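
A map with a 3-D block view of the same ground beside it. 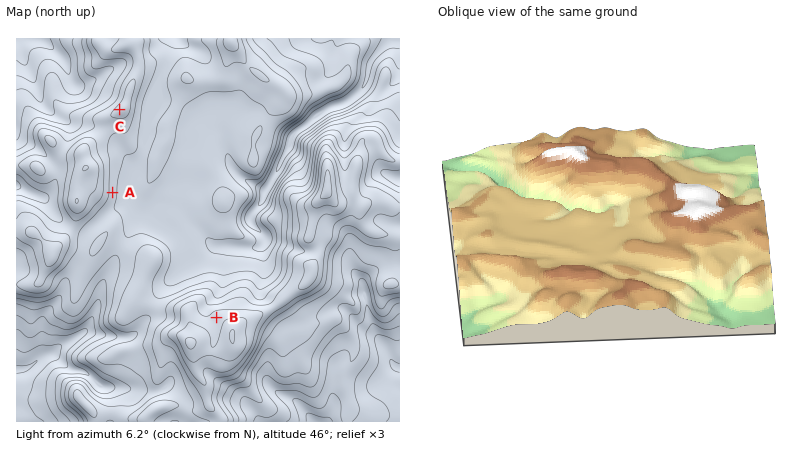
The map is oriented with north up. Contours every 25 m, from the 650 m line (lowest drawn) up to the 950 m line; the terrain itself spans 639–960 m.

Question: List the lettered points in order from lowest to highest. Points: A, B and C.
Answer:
A C B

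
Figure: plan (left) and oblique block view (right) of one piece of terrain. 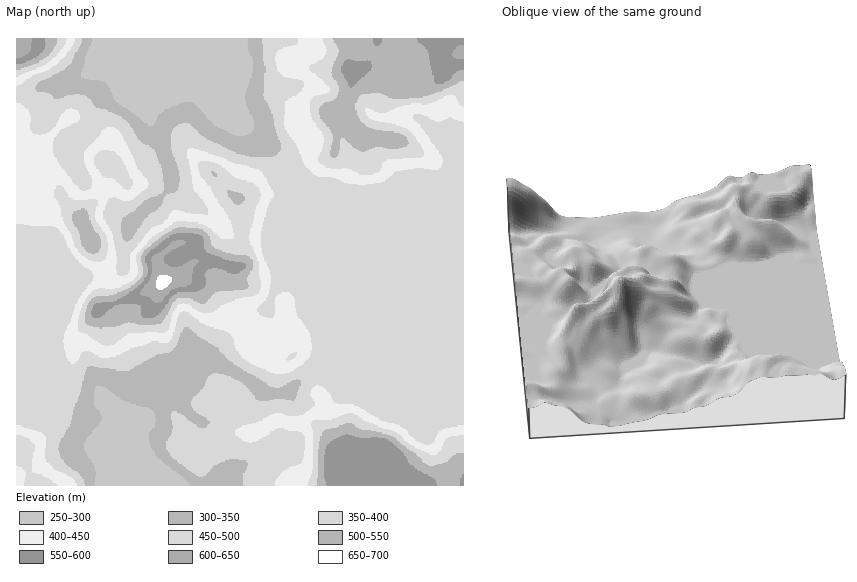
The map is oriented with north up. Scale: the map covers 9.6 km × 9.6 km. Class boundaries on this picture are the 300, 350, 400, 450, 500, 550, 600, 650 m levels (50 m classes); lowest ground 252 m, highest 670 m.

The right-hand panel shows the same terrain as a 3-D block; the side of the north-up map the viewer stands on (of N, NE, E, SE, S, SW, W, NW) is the S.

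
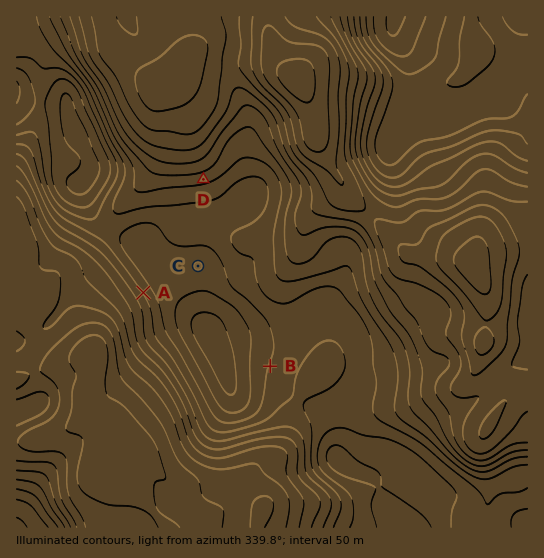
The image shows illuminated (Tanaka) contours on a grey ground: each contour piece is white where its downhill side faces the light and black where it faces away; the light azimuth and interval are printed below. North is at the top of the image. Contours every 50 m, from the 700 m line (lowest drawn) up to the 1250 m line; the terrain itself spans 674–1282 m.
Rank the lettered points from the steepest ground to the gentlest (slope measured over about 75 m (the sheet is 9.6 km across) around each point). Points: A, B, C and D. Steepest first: A D B C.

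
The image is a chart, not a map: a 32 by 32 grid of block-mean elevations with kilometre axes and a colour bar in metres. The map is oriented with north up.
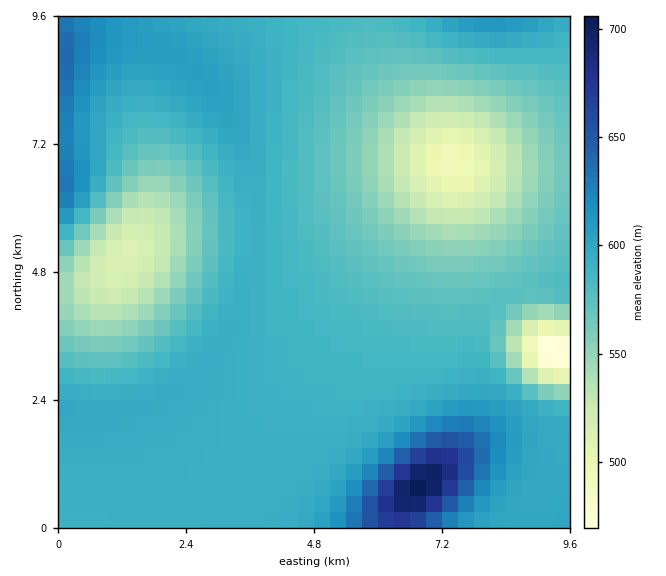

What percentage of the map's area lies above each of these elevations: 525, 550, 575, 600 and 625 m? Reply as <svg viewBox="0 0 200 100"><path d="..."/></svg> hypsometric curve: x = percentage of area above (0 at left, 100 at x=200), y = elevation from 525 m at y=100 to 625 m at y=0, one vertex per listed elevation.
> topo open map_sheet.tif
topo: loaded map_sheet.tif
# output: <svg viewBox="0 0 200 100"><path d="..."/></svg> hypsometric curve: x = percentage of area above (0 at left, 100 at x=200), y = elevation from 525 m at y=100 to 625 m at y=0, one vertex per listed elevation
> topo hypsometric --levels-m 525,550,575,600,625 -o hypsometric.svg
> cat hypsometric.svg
<svg viewBox="0 0 200 100"><path d="M188 100l-18-25-35-25-104-25-20-25"/></svg>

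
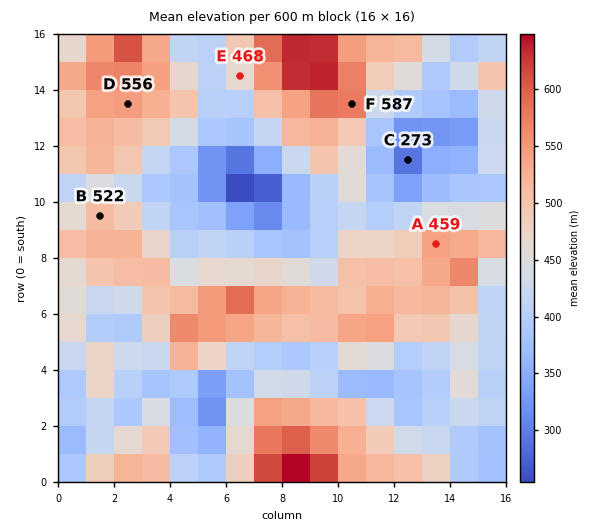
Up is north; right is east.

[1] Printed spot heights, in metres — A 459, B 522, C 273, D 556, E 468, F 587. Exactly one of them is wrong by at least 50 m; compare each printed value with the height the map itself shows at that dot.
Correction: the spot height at A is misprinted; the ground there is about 547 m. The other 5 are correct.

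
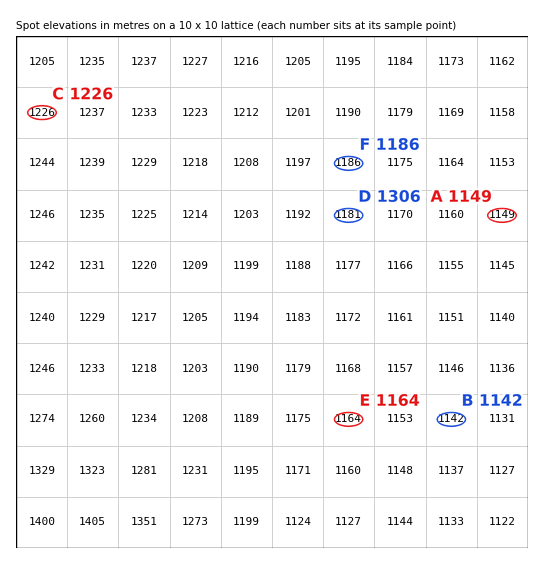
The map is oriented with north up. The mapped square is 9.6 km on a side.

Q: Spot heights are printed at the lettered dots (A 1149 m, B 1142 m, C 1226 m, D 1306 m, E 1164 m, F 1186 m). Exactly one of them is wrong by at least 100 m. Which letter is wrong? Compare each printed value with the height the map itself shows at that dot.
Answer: D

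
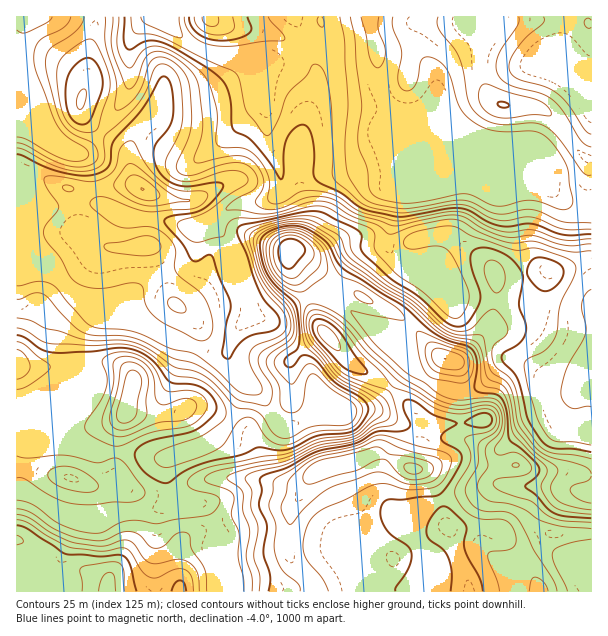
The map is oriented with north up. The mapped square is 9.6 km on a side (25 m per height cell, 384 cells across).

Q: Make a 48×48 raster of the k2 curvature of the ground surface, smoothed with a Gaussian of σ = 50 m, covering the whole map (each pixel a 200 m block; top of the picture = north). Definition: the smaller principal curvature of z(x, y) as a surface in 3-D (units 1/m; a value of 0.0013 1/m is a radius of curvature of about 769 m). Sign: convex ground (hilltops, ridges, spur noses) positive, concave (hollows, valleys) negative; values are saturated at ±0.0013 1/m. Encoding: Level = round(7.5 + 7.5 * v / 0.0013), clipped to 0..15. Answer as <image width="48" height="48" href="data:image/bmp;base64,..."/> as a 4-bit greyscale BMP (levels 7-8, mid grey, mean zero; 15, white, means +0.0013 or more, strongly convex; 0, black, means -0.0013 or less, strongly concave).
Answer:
<image width="48" height="48" href="data:image/bmp;base64,Qk32BAAAAAAAAHYAAAAoAAAAMAAAADAAAAABAAQAAAAAAIAEAAATCwAAEwsAABAAAAAAAAAAAAAAABEREQAiIiIAMzMzAERERABVVVUAZmZmAHd3dwCIiIgAmZmZAKqqqgC7u7sAzMzMAN3d3QDu7u4A////AHd3dnh1ZWmFR0Z2VniHZ3ZndniGZniVZnd3d2mWVXmVRkZmd3d3d2dnd3iGZ3d1V2Z2eGiYRWZkVUiIh3Z3dnl2dndlZndVV3eGV2V3VWVVdVeIh2d3d3h2ZnZVZmZGZYd2VDRnZXh3dVZ3h2d3eHZmaHdXmGV4eKhCI0NFZniHZmVVZ1d3d3Z2eZdnqFZ3eGQkZmZEVVVWZmd3h2Z3d3d3WIZWh3dVVTI1VmZmZmVDRFeIh3Znd2VERGZVZ4dDIVVniIeId1VmVERXd3ZmVlQzMzREMiI0RWeIiHaYZlaIh3d3d3dmZlWaiGZURFZVeGd4h1eHZUNGdmZ2VpmHllWqh3hkaqdWeHZVVFVDRFVCIiEiJIl3d3VlV3hiOIVGd2d2ZlRERVMkVmZUITVVOKZEMyIRA2MzRHd3Z2aIZndkNHlzMREAFWI1dmVqQUNFVXd3ZlWrdWmnY1piRDMgAQFXd2WvojRneHd3dkSIZFmphUczmEdxABaZZUN5YzVnd0V3d0J3czeqlkMkeEUANEV3IAADZTV3d4VXd2FppiV4dCI1ViA4d3ZAADMCdDV3d6dmd1NqxzV2QzR4lwCaiIQCOJpRQ0Z3d6Znd2aKpTVTNVZ4pQR3dzFxm61yJGd3d6ZWdmZ2QRM1ZVZVUBiHYxdzaHYhV3eHd2RVVDIQA1VohUZTEJynMXd1VCAmh3eHd1RndDRFdWd4hlVTBKtyBFV3YQNoh2eHd1iHVXd3V4iId2VREUQANniHIERmZmd2Z1mGVmZ3Z4iHeGMBQQE1mHdhBGVWZmd2VldlZ3d2Znd3h0AGh1RGmFIBV2V4hlZ4VlRWeIh3dmZndkBLqXZFdCE2d1aJllipZndneId3d3ZXhSCLqIdEMzRmZmeJlViYV3ZneIh3iIdHlAGMyplTNEV3ZmZ4dXl2WXaIiHd3mpY0YyNr7JU1aESId3ZnVYh2aHaIiIdUQxACNmI2ljJXeGNoiKllRnZVQ3Znd2UyACNRAUIAEkeGVmVGeJhkVmZURHdVVUM1iGaaUgAAAmiGMREAASMyNFVVZnZZl2VoqVVnZ3hhMyMzNEVmQhI2dVVmd3ZnhVV5hTI1eJuBVlRFZ2d3d3d3d3d1Z3dlMiJWUzMjaJlRZ3d2d2d3d3d3d3d0aKcwACWHVWdTNWYziIiHZ2d3d3d3d3c1eFEiJDSHZnh2VFZFiIh3Znd3d3d1RFRHdSVRaEJnd4h3dWdViIh3Znd3d3U0RFVndHclqnIneIh2d2dVeId3Znd3d1RomHZ4ZHYnmYUDeIh2eHVld3eIZnZmdleJmHiGRnRHiIgwV4h2eHR2d3eIZmaHZWeId3dkV2RniJlAR5l2d3V2d3eIZleIZWd2VERFd1Z3iIhAWal2ZlZ3d3h3ZVeHZmd2VVZ3eEeHiIcwaahCEld2Z3d3ZVd3Znd3Zmd3d0eHeHZBV2EAEjNGd3d4ZFd3d3d3d2Z3d1Z3d2ZRNBAYmHd3dmeIY1iHd4iIh2Z3eGVVVniEMkCMqHd2Zoh3Y3mHd4iImHd3eQ=="/>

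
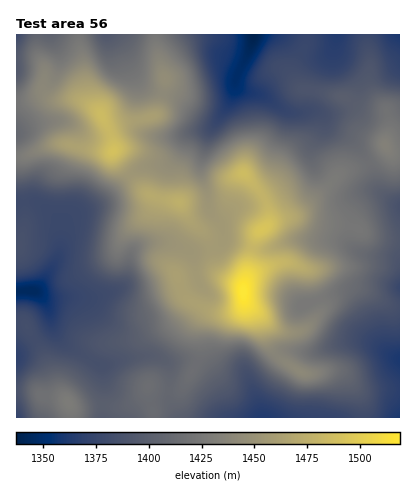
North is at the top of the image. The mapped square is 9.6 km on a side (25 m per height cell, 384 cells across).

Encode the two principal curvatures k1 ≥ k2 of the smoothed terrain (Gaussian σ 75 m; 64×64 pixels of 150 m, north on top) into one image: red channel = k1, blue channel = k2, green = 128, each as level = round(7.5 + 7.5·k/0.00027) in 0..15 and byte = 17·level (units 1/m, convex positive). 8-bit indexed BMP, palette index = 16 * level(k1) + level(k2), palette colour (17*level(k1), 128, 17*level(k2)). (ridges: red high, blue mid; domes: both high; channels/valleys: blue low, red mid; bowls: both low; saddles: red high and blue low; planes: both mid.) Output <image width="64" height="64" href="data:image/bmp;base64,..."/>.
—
<image width="64" height="64" href="data:image/bmp;base64,Qk02FAAAAAAAADYEAAAoAAAAQAAAAEAAAAABAAgAAAAAAAAQAAATCwAAEwsAAAABAAAAAAAAAIAAABGAAAAigAAAM4AAAESAAABVgAAAZoAAAHeAAACIgAAAmYAAAKqAAAC7gAAAzIAAAN2AAADugAAA/4AAAACAEQARgBEAIoARADOAEQBEgBEAVYARAGaAEQB3gBEAiIARAJmAEQCqgBEAu4ARAMyAEQDdgBEA7oARAP+AEQAAgCIAEYAiACKAIgAzgCIARIAiAFWAIgBmgCIAd4AiAIiAIgCZgCIAqoAiALuAIgDMgCIA3YAiAO6AIgD/gCIAAIAzABGAMwAigDMAM4AzAESAMwBVgDMAZoAzAHeAMwCIgDMAmYAzAKqAMwC7gDMAzIAzAN2AMwDugDMA/4AzAACARAARgEQAIoBEADOARABEgEQAVYBEAGaARAB3gEQAiIBEAJmARACqgEQAu4BEAMyARADdgEQA7oBEAP+ARAAAgFUAEYBVACKAVQAzgFUARIBVAFWAVQBmgFUAd4BVAIiAVQCZgFUAqoBVALuAVQDMgFUA3YBVAO6AVQD/gFUAAIBmABGAZgAigGYAM4BmAESAZgBVgGYAZoBmAHeAZgCIgGYAmYBmAKqAZgC7gGYAzIBmAN2AZgDugGYA/4BmAACAdwARgHcAIoB3ADOAdwBEgHcAVYB3AGaAdwB3gHcAiIB3AJmAdwCqgHcAu4B3AMyAdwDdgHcA7oB3AP+AdwAAgIgAEYCIACKAiAAzgIgARICIAFWAiABmgIgAd4CIAIiAiACZgIgAqoCIALuAiADMgIgA3YCIAO6AiAD/gIgAAICZABGAmQAigJkAM4CZAESAmQBVgJkAZoCZAHeAmQCIgJkAmYCZAKqAmQC7gJkAzICZAN2AmQDugJkA/4CZAACAqgARgKoAIoCqADOAqgBEgKoAVYCqAGaAqgB3gKoAiICqAJmAqgCqgKoAu4CqAMyAqgDdgKoA7oCqAP+AqgAAgLsAEYC7ACKAuwAzgLsARIC7AFWAuwBmgLsAd4C7AIiAuwCZgLsAqoC7ALuAuwDMgLsA3YC7AO6AuwD/gLsAAIDMABGAzAAigMwAM4DMAESAzABVgMwAZoDMAHeAzACIgMwAmYDMAKqAzAC7gMwAzIDMAN2AzADugMwA/4DMAACA3QARgN0AIoDdADOA3QBEgN0AVYDdAGaA3QB3gN0AiIDdAJmA3QCqgN0Au4DdAMyA3QDdgN0A7oDdAP+A3QAAgO4AEYDuACKA7gAzgO4ARIDuAFWA7gBmgO4Ad4DuAIiA7gCZgO4AqoDuALuA7gDMgO4A3YDuAO6A7gD/gO4AAID/ABGA/wAigP8AM4D/AESA/wBVgP8AZoD/AHeA/wCIgP8AmYD/AKqA/wC7gP8AzID/AN2A/wDugP8A/4D/AICFx9eXhZepucraubSjlJeomJeWlqi6urimhoenl3ZmZXV1hYWFdnZmdnZ2doaGhoaGhnZ1dXV1hpanqJiWhohwdcfYp5WWqcra2ri0o6Wnp6eXl4enuKmXlpaXqJeHdnZ2doaXh4Z2dnZ2doaGhYWFdXV1dXV1hpaWp6eXhoaIgIXI6bilprna6sqno6SlppeXl5eHl6aXhoWWqKiYh4aGhoeYmJeGhXV1dnaFhZSTg3N0dIWGh4aXp7enh4WGiKCl2uvItbbJ6tqplZSFhoaGhpeXmJiXh3aFl6iol4eHh4eHmKiXhoSEhYWFhZSjooJycoSFl5eXp7i4qIaFhoiwxuvryLW32dm5loSEhYV1hoaHmKipqZiGhZe4t5d3h4eHh6iol4WDhIWFhYSTs7SklJOTpKaXp7jIuKiWlZaYsMbr26emqMi4lpSFhoaFhYaHl5ipqamYlpSWt8ioh4eHh5eomIaEgoOVlYSDlLfaysjHxbSllqfIx6eXlpaXmJGmybiWh6e3ppWFhoaGhYWWl6ioqbq6qZaUlafIuJiHh4eXp4d1coKDlJSEhafq/Pv5+ejGtaa3yLeXhoWGh4dyhbalhoenp5aWh4eGdWV1hpeXqKmpuaiWhIWXyMiol4eHp5d2dHFxgpSVl7f3+fr5+Pn599bGyLmoh3Z1dneHY3SUpZaWl5eXl4aGhXRldXSEhYWWlpeWhXRldqe3t5eHl6eWZVJgcYOWuOn4+Pj319fo+fjn18m5qJaGhnZ2d1Rkhaamp5eHhoaFhIR1dXV0dIODg4ODg4NzZISVpaaXh5emlWRSUGF1t/j39/fGlXR0hZe3t7i5qKeWhYV2dXVldZWmt6eHdoWEhISGh4eHh3Z1hYSDc3NzdHSElJWWloaWpZRjQUBSpfb15bWjkYBwcHByhIWGlpaVhYV1dXWFdoWltraXdnWEhYaHl5iYmJeHh4eHhnV1dXaGhpWVlYaFlKOjckAwY+T005KAgICQkJCAcHFyg4OEhIR0dHWFhoeXpramh3WFhoeHmJioqKinl5eXl5aGhoaHiJeXlpV0c4KionFAMqT09KJyc4SVlaWkgnFyc3R0hYWFdXV2h5eYqLe2poWEhZeYmJiYl5iXl5eXl5eWlpaXmIiXp6aVc2Jyo7OSYnTl9raVpcXW6NnauZaDg3R1dnZ2dnZ2hoeYmai4t5aDg4aYmJiHh4eHh4eGhoaHh5anqJiXl6e2ppWElabGxabW99i46Pb09Pb4+vq4hXN0dWZ2dnZ3d4eIqKm5yLeVgoOXmJeHh3d3d4aGhYaHh4eGlpeWhoaXuLfG1dbX5/j6+ejI6fj14bG0xvj4+Kd1Y2RldnZ3d3Z3iKi6ysm4hHBzl6iXh4d3d3Z2hoaHmIiGdXWVlZWGh5i41+b19ff67OrI2fr51YFQU2Wm9/fnlnVkdHV2d3d2d5eo29vbuJJwdJenl4eHd3d2hoeXmJiXhXRzhKWXl6e3t8bF1OTm+uvK2fn6+ZVgQUJTdabn9+emlYWFdnZ2d5enmNvcyrWggXWXp5eHh3d3doaXl5eXlpSDhJeoucnIx8e2pKKixfj66uj4+KeCYFJTZHOEptjo17aWhnZ2hpent6i2tqSRkIKGlpaWhoeHd3aFhoaWlqWklJapydnJyLinlnNQUJT3+fnn1rWDYWFTVGNzgpOVt8e3ppaHl6e3x7e3oJBwUGCElaWVhoaGh3Z2dXR0ZYWUpZaXucnIuKeXhmRRQEGV+Pn517WTYlFSU1NjgpGRkoSWpqanp7i3t6eWhZCAYEBSdqeol4eHh4aGdXRzYlNUdJWGmLjIt6eWhnVycHGT1/r6+di2lHNSUlJjc5SjopGBc3WHmKioqJeGdFOkgnJxgJSpuqmYh4eGhYSDg2JRMmOElaa3x7inl3ZzgpPE9fj7+vnoxrWUc2JSZIant6aUg3JzdYaWloaFhHRjyri3tKGhpqmpmIeGhZSUpZWEYVFklaa2x8i4qIeFg5TF5eTH2vn52NfVtKODg5W42urayKeVhIWGloZ2hoeHhdvZybejkIOXqJeGlZWlpre4p4GAhKjIx9fIuZmXhYSlxsSjlcj56tnn9vXk1NX2+Pn6+fn45sXGt6iol5eop6XKurmoloKChZeXhpWltbfJyrihoLXK6tnIuKmYhoWFlqaEcXOo+eq5x+b29vb3+Pf4+Pj4+OfWxse4t6enmJaVyamYqKiVgnSGh4aVpba4ytq5kqDE2tvJqJiHhoZ1doaVdGFxlefnpoaWtuf4+fnotpaWpremloaGhZWGhoZ2dcmpmJiol4SEhoeGhJSmuMnpyHOAorfIuJeGhoV1dnaGlnVycYPE48GAcHKEp7m4lmRjc4SUlIRzcoKTlIV2dnbIqIeHmJeFhYaHhoSElqjI6Nd1YHCStKWVhYWGdXZ2lpaGdGJSkuHgsICAgJCRkoJyYnODhISEc4OVpqeWhoaGyKiHh4eXhoaGhoaEg4WXuOjntWRhgZKTlIWGhoV2hpeXhnVjU3TU9eWkkoCAgIBxcmR1dYWFhYWWqLm5p6aWlrioiIeHh4eHh4eGdIOEl7jY59amhpSUlYWGdoaGh6e3p4aFc3OVyfv6+rmWdGJycnN1dneHh4aWp7nKuaeWlZa4qIiHh4eHh4eHhnRzhIaouNfn2Linl5eGdnZ2l7fHuJeGhYSTpcns+/r62baVh5aUlIWGh4eWlqi5uamXhoWFqKiYh4aHh4eHh3Z1c4OGmKjI2NjJqZiIh3ZmhrfHt5eFhXZ1k6S2ucn5+unV1dnKt5SEhoeHl5eXqLiYh4aFhaeomIeGd3d3d3d2dXRzhIeXp7fIyKiYh4aGdqbWxZV1dIV2hoSTlIWlx9jIxdbq69ilhIWGh4eHl6inl4d2dnW3p4eHdnd3d3d3dmVkY2NkdZWltraml4eGlpjI16Z0c3SGh4aFdHNzk9XWl5anucnHtoWFhoeHh5iomJeHdnZltqaGdnaFhYV1dWVlVFNSYnOElLW1tpiXprfJ28qohIKDlpeHdmVkY6Tl1od2l6eHpbaWhnZ2hoeXmJiXhoV0ZMSVdXSEg4ODc3RkY2NjYmJjdJa3ycnJ19bn6evbuaWRg5amlnVlZYXF5seHd5eWZYWmt5Z2dnaGhpaXhoSDg4TDlGRjg5OTk4NjU1NkdHRzc4SmyOrq6dfWxsjK2cm1kJGltZV1ZXa29ueohoeXl3WFlra2loaGhYWFhXSDg5SVxJRkZIWmp5eGZVRUZXaGhJOz1Obo2bmXhnaGl7eoo6Chtsenhna29vfHl4aHmJiWlJWlxraXh4aFhXR0dIWmuMeWdISWucm5p5Z1dHWGlqa00tLUxqeWdWVkdJW1loGgs9jp6ci46PfmppWWmKmoloNzhLXHuKiXh4d2dYWGqLnIp4WDlaipt7amlXR0habX5dLBopSUhHRldYamtoVwoMXq+fn5+/v4toSFl5ipqZdzYnSWuLi4qKeXlpWVl6jIybiGc3OEhYSUlIV1ZHa4+PbDkYFyg4SFdYaWqLiFcJC2ycjo+v392paDhIeouZiGcnJ1h6ipqLi4p6aklZe4ydrZt4VkY2Jyg4WGlaW22vz6t4NxcnOFhpaWpqi4l4CQlZiHh8n6+siFc4SIqLiXdHKDhpiZmZiop6akk5WXuMn5+PfmtYV1hpe41+b19vr+/dq3paSkpqe3t6aXqKiCgIOHh4e36PjXhnOEmKinhnNyhJaomZmYmJeVk5OWuMi51+f29vX25/j4+Pb19ebZ7Pz7+ffl1ca3uLemlpi5lJCRl6iYqNjo16aFhJeop5V0ZISVl5iol5aFg5OludnIqHaGtub2+Pn6+fjmtaWGl9jq29nXxqaWlpaWdXWXuZaAgJWoqanJ2de3hoWGl6allYaFhIWHlpaVhYSUt9vruZdzY2R1p9n6+tnHpYRzdKTV5seXhXNycoGRkXFig6R0UGByhqi4uLjHx6eHhYamtrenh3VkZYWVlYaFpbfL2qiHdHNzg5OlppeWlIKBcpTF9dalg3FwcICQkJCAYICQcUBQYHOmt6ent8fIqIaFhqenp5d2ZWV1lpeYlpWWuNi3mIZ2dYSSkYGBcXBwcYO29/e3hpOTpKWlpqalhXOCgoJicHCBlaamlpanuKiWdHWGlpamhnV1dpiZmIZ1daa2t6iHhnaFhIJxYGBgYXSn6PjXl5a01fb3+erb2beml4aFg4BwgJOVlZWVpqenhXRkdHSElYZ1ZXaXl4d2ZXWVtbaniId2hoWFc2JSY3Wm6Pn5yJeVtMTm9/n7/OnGtqeXl5WCgICChZaWlpaWlIJxcXJyc4SEdGR0lZWGdnWGp8e2p5iXh4eYp6aVlqbW9/jq28q4pZOTlafJ2unXtKSmqKinlJGAgXSWl5eWlIKBgYKDhHR0dHR1hZWVhnaFl7rKuai3t6eot8fm5ufo9+fYucvcyrWDc2V2lrXEtKOlqMrKt6WjkYFzhpaVlIKBgoSWl5eGdnaGl6i3ppaFlafZ29rJxcbIqbe1xdfp2ci3p7jZ28mkgmNVZIOjs6SVl7nayrillINxY3STkoJyc4WXmampp6a2x9jZybiWhZW218i5ybPV2MmnlJOWqbmol6fX57imkoJ0ZHSEpLSmh5jI2cmolYR0YlJjk5ODdHaHmKmpubjH1tbX2Mi4loaVtcWVhpdxpOf4uISChJi4qJfH5saGgoGDdHR0lbbIqZioyNi5l4SEdFJhc6W3l4eGlqeoqKi4t7a2ppentqaHlrWkg3SUQGO29+iWgoKXqKi459aFYnGChHV1hJa52rqpudnYqIWCg4RkcIG22Mmol5amp6eXl5eGdnVldZamp6e2pXRkhDBDpPb4uJOChZi42Oe2ZGBydHZ2dHSHydm5ubrayZh0gYOVdnGAlMjouZiXl5eXl4aGdnVlZWV2lqe3t5Z1ZYVgY6b3+cmUgnWWt+fnlmJxhIeHhoSFl9jYqKi5ybmWgoGEppeEgICW2Nm5qJiYl4aGhnZmZmVlZoanyMiohnWHgJXI+Pm5lHNlhrbm5oVxgoaIh4WEhqjYx6ent8e3hHJyhJeoh4CAgqjZyamYmJeWhoZ2dnZ2ZWV2p8jIqIaFh7C26fnYl4NzdpbG9td1cYOHh4aFhYe42Miol6e2pYNiYnWHqKiUgICGyMmpmJeXl5eHdnZ2dnV1dqfHyJiGhYigt+nop3RzhIaX1/e3dHF0hod2hYWXyNi4qJiXpqWDc2Rmh6eoloBwc7fIp5eWl6eomIeGhYWFhoenx8eXhoWIgJfo55Z0dIaHqOj3p3NxdHaHd4WFmNjXt5eHl6empZSVlpipuZeBcGGlxqaGhpeoqJmYloWFhYaYqLi4mIaGiGCG5taGdIWWmLno55ZjYXR3h4eFhZjY17aVhYaHp7bFxsfIurqokmBRg7SlhoeHmKmpqJeVhYWXmKi4uJiGdoc="/>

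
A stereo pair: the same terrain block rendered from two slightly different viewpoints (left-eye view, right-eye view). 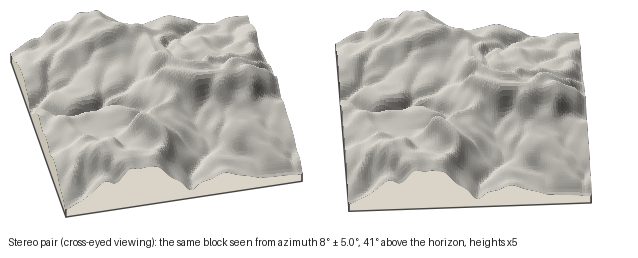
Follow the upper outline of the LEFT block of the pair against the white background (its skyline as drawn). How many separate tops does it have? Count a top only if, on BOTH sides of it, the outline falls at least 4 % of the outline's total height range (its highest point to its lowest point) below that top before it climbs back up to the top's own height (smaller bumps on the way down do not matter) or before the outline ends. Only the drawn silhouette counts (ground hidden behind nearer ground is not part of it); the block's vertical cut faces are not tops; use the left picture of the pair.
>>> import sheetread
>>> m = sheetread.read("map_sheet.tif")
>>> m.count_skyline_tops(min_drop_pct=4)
3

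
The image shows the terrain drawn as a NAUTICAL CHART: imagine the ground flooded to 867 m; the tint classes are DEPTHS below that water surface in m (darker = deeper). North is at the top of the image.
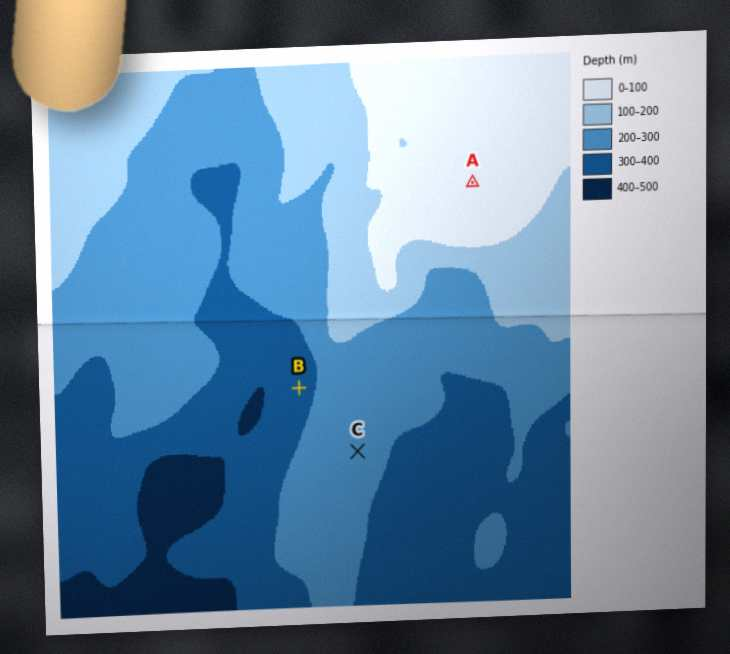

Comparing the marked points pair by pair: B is lower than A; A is higher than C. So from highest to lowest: A C B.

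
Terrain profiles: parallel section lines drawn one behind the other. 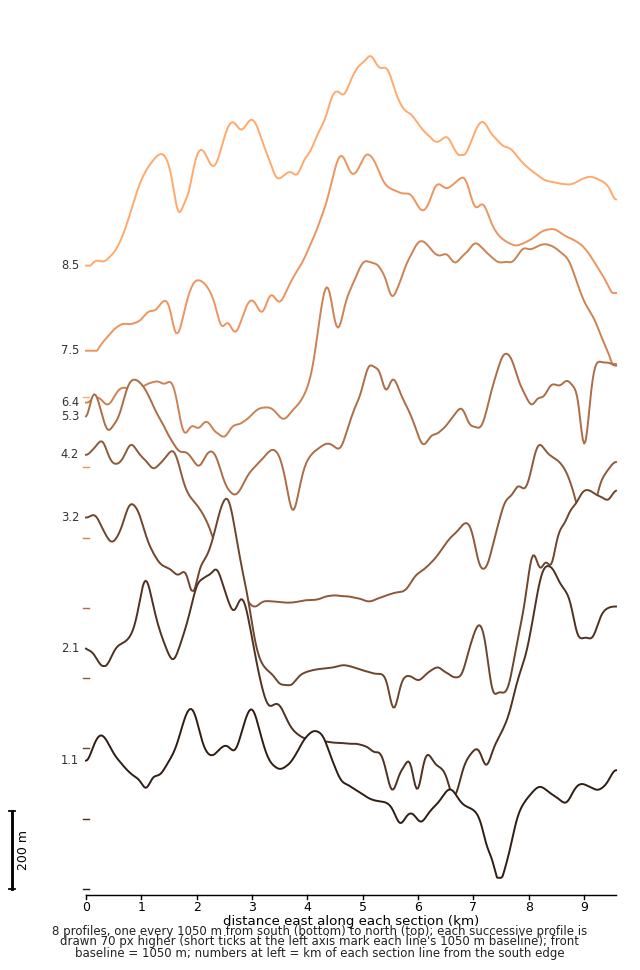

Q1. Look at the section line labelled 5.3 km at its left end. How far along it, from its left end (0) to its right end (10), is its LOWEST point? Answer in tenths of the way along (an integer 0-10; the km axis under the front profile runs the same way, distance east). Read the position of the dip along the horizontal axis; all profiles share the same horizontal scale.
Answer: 4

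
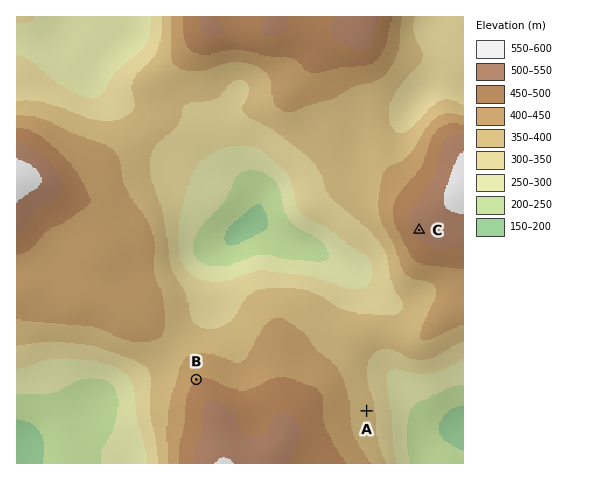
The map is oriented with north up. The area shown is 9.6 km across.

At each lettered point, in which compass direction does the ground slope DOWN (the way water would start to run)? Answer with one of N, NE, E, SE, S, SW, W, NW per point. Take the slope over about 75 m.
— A E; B NW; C SW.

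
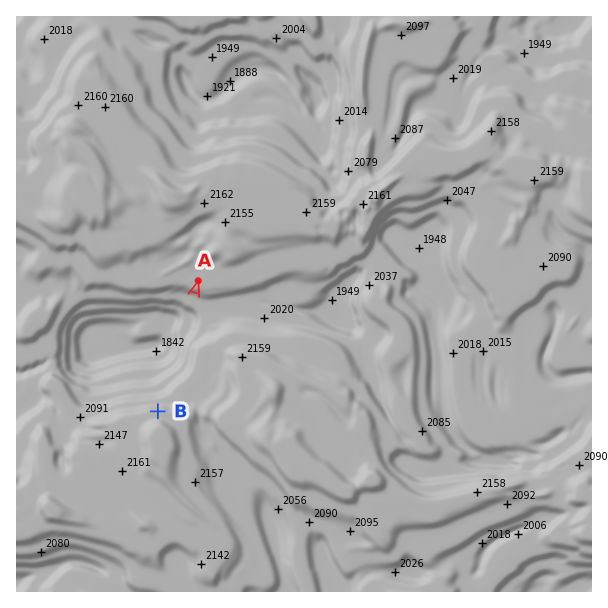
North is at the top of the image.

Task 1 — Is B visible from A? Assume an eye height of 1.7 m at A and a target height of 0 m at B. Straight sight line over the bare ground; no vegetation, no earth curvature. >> yes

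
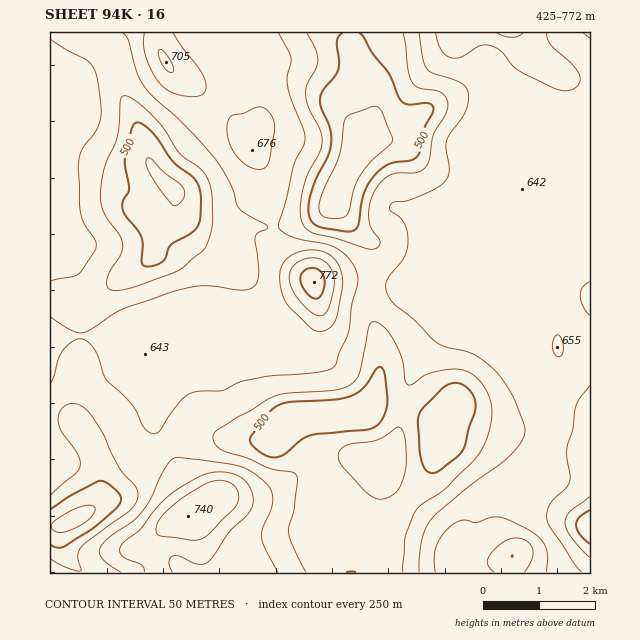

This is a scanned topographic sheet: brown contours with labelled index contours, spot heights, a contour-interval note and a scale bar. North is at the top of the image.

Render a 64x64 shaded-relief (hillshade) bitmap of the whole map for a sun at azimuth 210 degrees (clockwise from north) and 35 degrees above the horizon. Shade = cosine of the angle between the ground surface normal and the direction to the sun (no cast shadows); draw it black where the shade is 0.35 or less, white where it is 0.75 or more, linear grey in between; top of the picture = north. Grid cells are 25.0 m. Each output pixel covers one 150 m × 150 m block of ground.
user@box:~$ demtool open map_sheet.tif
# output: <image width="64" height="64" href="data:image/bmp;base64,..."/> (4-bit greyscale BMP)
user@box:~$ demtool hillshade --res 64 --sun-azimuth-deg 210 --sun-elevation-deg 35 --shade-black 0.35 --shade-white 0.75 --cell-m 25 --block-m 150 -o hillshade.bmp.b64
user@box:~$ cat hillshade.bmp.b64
<image width="64" height="64" href="data:image/bmp;base64,Qk12CAAAAAAAAHYAAAAoAAAAQAAAAEAAAAABAAQAAAAAAAAIAAATCwAAEwsAABAAAAAAAAAAAAAAABEREQAiIiIAMzMzAERERABVVVUAZmZmAHd3dwCIiIgAmZmZAKqqqgC7u7sAzMzMAN3d3QDu7u4A////ACNpvN3u64d5qph3d4h2VWeJq7qZmqu7qYeKvLqYdmZTJHq8zd7bmJq6mHd3iHZVaJmqqpmaq7qYd4mqqXZmZUIkeJqru7qavMuph3iHZVZ4mqqpmaqqqph2d4d2VEVTEDRVVnh3eKvd3KmIiIdlVomZmZiaqqqpiHd3dUIiMzEAREM0VVVorN3LqZmZh2ZniZmYeJqZmZiId3d2MhEjIAGHZURERWeau6qZmqmId3iZmHd4mYiZiHd4iHZTM0RDRaqYdlRFZ3iJmZmaqYiHiImHdnmpiJiHd3d3dlVWZmeJu7qphmZ3ZmeImZmYd3d3iHdnmqmZiHZmZ3d2ZmeIibu7u7uqmZh2VWeJiHZmd3d3d3m8uqmHZmZnd3d3eImaq6q7u7zMuoZURWZlQ0Vmd4h4m8zLqHdmZmd3d3eIiZmZmqurzd3Kl2VDMyERNFVniJm8zLuYdmZmZnd3iIiZmIiJqZq8zLqYdlQgAAASNGeJmszMuodmZnZmd3eIiZiIeImIibzLqpiHZTEAAAAkZ4iavLqYhmZndmZ3d4iIiId3iHZ5u7qpmYd2QhAAASRneJqqmHd2VWd2d3d3iIiIiHiHVXm7uqmZh3ZDMzIjRWd3iIdlVmVVZmeIiIiIiIiIiHVFiruqqZiHdlVmZmZndmZmVDNFVVVmeJmZiIiIiIiIVFebu6qZmId3eJmZiIh2VERDM0VmVWZ5mZmZmZiIiIdVabzLqZmYiIiaqqqYiIdlVVRFZ3ZVZ4mZmaqpmYiIh2eb3bqpmZiImaqqqpmaqZiId3d4h2eJmZmaq6mZmIiHib3cqqmZmZmaqqqqqrzdzMy6mZmZiJmZqqu7qZmYiIiavMupmZmZmZmqqqqrze/+7ty6q7qZmZqrzMupmZmZiZmqqpmZmZmZmZmZmqvN7u7u3LqruqmZq8zdy6mZmZmZiZmZmZqqqYiZmZmZqrvMzMzLmau6mZq83u7KmZmaqpmIiZmZqrqpiImZmZmZqqqqqql3mrqZq83u7bmYmaupmIiJmZmrupiIiZmZmZmZmZmZh2eauqq7zd3bqZmau6mHiJmpmqqpiIiZmZmZmZmZmZiHZ4q7u7vMy7qZmZq7l3eImZmZqYh4iZmZmZmZmZqqqYd3isy7uqqqmZmZmqqHd4iZmZmYd3iJmZmZmZmZmru6h3ebzLqpmZmZmZiZqXZ3iIiIiIh3eImZqpmZmZmqzLqHZ5zMupmZiZmYiJmpdnd3d3iIiHd3iJmqqZmZmrzdyXZorMupmYiJmYiImah2d3Znd3d3d3d4iZmYiImazv63Znm8upmZiJmYiIiamGZ3d3iHdmd3d3eIh3d3eJvf/ZZWerupmZiZmZiIiZmXZneImYdlVVZ3d3dmZmd4rO/rhVaKupmYiZmZmIiZmYdneJqqmGVERVZmdmVWZ4ms7slkRomZmYiJmZmIiZmZd3iImqmYdlVERFVmZmd4mbzcp0M1eIiIiJmZmIiJmph3iJmZmYiId2VERWZmeImaqqhkICRneIiImZmIiJmZmIiZmZmYiIiIdmZnd3eJmZmYZCEAFFZniImZmIiImZmIiZmZiIiIiId3iIh3iJqpmYdSAAATRWeImZmYiIiZmIiZmZiIiIh3ZmeIh3eJqqmYh1IAAAE1eJmZmYiIiJmIiZmYiIiIh2VFZ3dmZ4qqmZiHYwAAAUirqpmYiIiImZmZmId4iIh2QzRWZmZnmqqZiIhjAAADe8y6mYiHiJmZmZiHd4iIiHUzNWZmd4mrqpmZiGMAAjaczKmZiIiImaqpmHd4iIiIZTRXd3eImruqmZmYYyJFabu6mZiIiImaqqmIiIiIiIhlRXiId4ibu6qZmZhkNWeKqqmIiIiImZmqqZmZmZiIiGVWiHZmeazLqpmamHVWeJqpmId3iIiZmZmZmaqZmIiIdmeHZVebzdy6qqqYdlZ4mZh3dmZ3iJmZmIiZmZiIiIh2eHZVeb3u7Lu7u5h2Z3iJh2VURWeJmZmIiIiIiIiIiHd3ZVaL7//su8zKh3d3iIiHZDI0aJmZmIiIiHd3eIiId3dlaK3//tzM3Ll3eIh3iIdlMjWKqZmYiZiHd3d4iIiIh2Z5zv/cy83Ll3eIh2Z4iHZUV5uqmYmZmHd3d4iIiImHZovf7cu7zKl3eIiGVWeIiHeJq6mYmZmId3d4iIiImIdmnO/suqu6h3d4h2QzV4iZmaqpmYiZiId3eIiImZmYhlet/tuqq6mHd3d2UiNomZq7upiIiIiIiIiIiImZmZh2WM7+y6qqqIh3dmUxJHmqq7u6mHiIiIiIiImZmZmZmHVp3u3Lu7qYiId2VCI2iru7u7qpmZmIiIiJmaqpqpmYZXvu3dzLqZiIh2VENGiru7u7u8zLqYiIiZmru6qqmYdmnN3e7cqZiIiHZVVWiau6u7vN3uy5mImZq8zLqpmYdmesze7sqIiJmIZWZniZqpmqu83u3KmZmavM3cqZd3d2aKvN7sl2eJmYdmd4iJmZiJq7zdzMqZmqvN3bqHdmZmVoq83sllZ4mYdmd4iIiIiImrvMu8y6mqvNzKl1VmZmVWirzdpkV4mYdmZ4h3ZneImru7u8zMuqvMy5dkRVdmVFebvNt0RomYh2Z4h2VVZ4mquru7zcy7vNy5dkRVZlRFebu8uFRXiYh2Z3h2VFV4maqqu7vMu6vN3LhlVWZlREaLu7unRGiZh3ZniHZUVniaqqq7u8u6q97sqGZWZm"/>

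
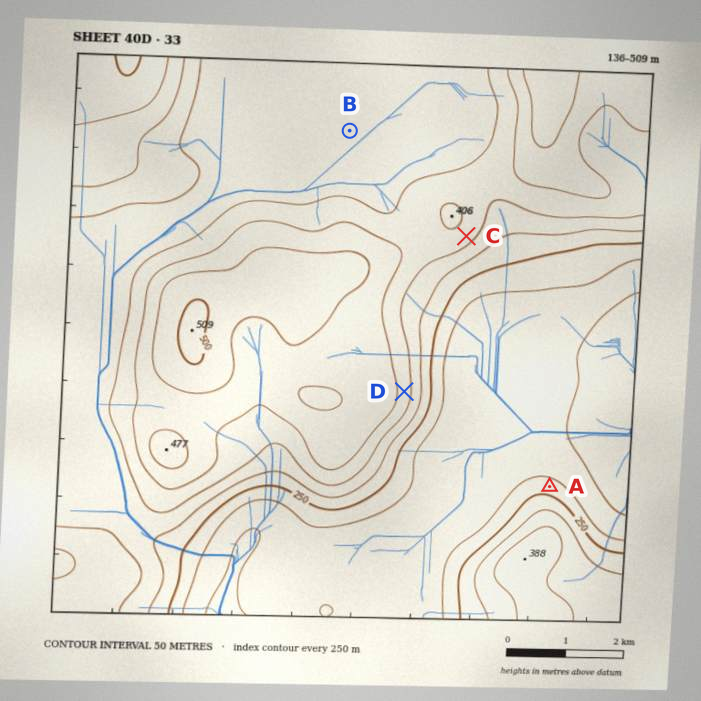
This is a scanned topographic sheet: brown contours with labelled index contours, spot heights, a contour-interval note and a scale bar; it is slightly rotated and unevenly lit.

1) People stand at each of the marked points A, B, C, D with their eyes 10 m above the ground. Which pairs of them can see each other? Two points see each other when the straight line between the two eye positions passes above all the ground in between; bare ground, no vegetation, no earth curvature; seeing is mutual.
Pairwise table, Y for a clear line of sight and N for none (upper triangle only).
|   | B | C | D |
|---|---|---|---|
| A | N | Y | Y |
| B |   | N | N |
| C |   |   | Y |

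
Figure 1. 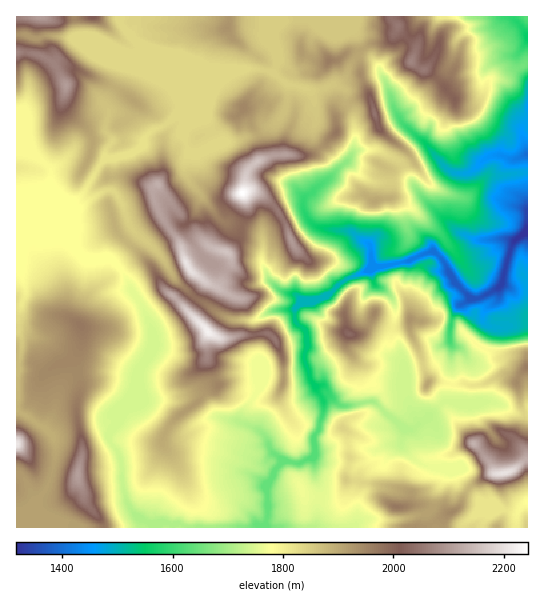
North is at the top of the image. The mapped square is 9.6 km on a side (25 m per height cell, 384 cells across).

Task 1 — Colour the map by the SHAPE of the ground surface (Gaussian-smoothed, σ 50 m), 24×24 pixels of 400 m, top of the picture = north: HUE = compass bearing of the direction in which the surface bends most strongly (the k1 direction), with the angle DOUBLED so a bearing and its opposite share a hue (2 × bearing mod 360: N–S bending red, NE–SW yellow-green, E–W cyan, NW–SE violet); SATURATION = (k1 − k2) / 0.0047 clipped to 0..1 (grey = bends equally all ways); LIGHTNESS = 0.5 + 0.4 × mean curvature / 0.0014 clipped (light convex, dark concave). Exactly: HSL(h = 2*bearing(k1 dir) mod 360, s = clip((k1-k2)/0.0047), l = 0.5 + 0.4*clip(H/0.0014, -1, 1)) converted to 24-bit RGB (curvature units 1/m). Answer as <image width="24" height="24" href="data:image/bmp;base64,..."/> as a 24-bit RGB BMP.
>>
<image width="24" height="24" href="data:image/bmp;base64,Qk32BgAAAAAAADYAAAAoAAAAGAAAABgAAAABABgAAAAAAMAGAAATCwAAEwsAAAAAAAAAAAAAfn9+gHR5dklUhd9rVWvBc0B0gnRWhmNDmKJLjK9MqqBKKVx6qHNen6Jvb2KEg4poaz9dss84Ss9ha2SX0nF1P4R/wMFlPrl+dId6WlWAvHaovOSxUTtkk1CSbn54jYh2gKSIdXiEj5eBMi2DpZODi6WHal6HqH10RHesmNnOmZXPV3+1w3KgqzBbfGcjRlwxlYBBPGp93ceZoLNoSjxrfGORnnqKh6iLdZaQdHB7knxtRk6pQsqudGnFgEeXv8aEXq2fcZtWk49RdldDRl83mhGH0tr5qXj1pe3RP0R6R51n59irUS5ra26Dqp6Si6mLfWd8dHWAfICIoVNpmSQ0F7ETgTEvrrt3W4VRXI1ki1lmb2ygwCO/qvXIM5htyIBW1F2HbT9jU7FSyKhGV0l1Yo2Xuoq2sYpiWo5gcoCPknlpez54iqKA1Lh4FDzIr8eXW4qbdm6UbH5gfWlpLZqc4emsizT5gNTKhzxJeI2OrMKAgjw6VG9lanxtQ15V04CJzmV4XWAtSotqg12bg8p5j7uWCU18wFMO01EjnEhdimxzXXpLYZ5VUGU4UEsgqXoZclCbgYV9cZJvxpasWIqdZ3J9aFN8r5Zrn59QsrvYWH2qM01z+O3TJz5xPg8ywMibbKulb5mJXjSFyPK3V1q3hmvVdkGqiNeKQ1iZkIORhot8o6F5el1jWHBxV32JZGal3pOsZsZTaF85OCxO8vu2FQUujWC9w7uDdbiiYWeERzd4sNt4TGqOXkU9TKN1yI2JQTyShHBti3h3oIx/l3aFXpSPVmRyTjVO2KRg6YF1OT3LGi9V1PzPBAIxvXiL0NqdVZRHS0Jtg+NTep83UAxcnPDVYanboc3fV0SCmIyEhqCfk5quoqW1g22gVzhfXTlS0PvdUCfDpFkAI//d2YOnQwB5Zqbl1fHG4G+8GzN47cq0wc7sJNz/kh9Jbz8vcH4vP2eKjI2mjZ5+hoFmiIRmeEFraChdzv3pdQsFehwp2ebyasfsXbQACjMAAUci+N3TJMjhcgePxeKznsyDRhV2d18FTDexvYyEVl2AdH9rmp6AkmmSp3KESSlQwfnUQQAmmvC3js3agMQngAsxlQYGvDR9IZk8CUMAjgCAv/r6lqnTzH5dLwQm3+fCCkdBzq5zb4GEeYh+jYJudGlUZjs7XJ+05eItuCPrw4M6pWJSq9yVNhFGyGOt0vnx2dX2xMjwBApbk58AIzMAlgcAJOZ9f6enjVDNQtbVe4F7fH50fmx8mXGZgJixUbSLSBw4rPa8gmHHdsi2yU9iLSlln/CeYcm2XzorcSUkVR02fmRI7MW/EmihbdZ/glUxrXw0DHggf39/f39/dHR9c2iBob6PVSphotucdtBJMpx5eSxBsnQzITBM0vzPKwgosFA1WTAts5VZOYZEZNduU7LXe0ZfgLSeip28dE3AfH54f3t8iFpUQZBrmV87UTlfx+SzfsitTiZciTvK8tnipOXstj1HFhpMdGjM1r7sydjpxbjmLzy+viNGksDhz5jQY0lZfUlSeoaWYWKHr4G9JLfBjY7Md7HR7+nZajN2XV2LQVJ35NiapFcdJg8NVmo2CykNL74vljs/vLl3tRe9nPHTOhkTl304p3e6k469gWZymFVPOWlU1qiFLnE4PG04p6RKhkhuaXlkOnxaSZZe99T33dP40Mv34J7kDjgvn7o3mUwn0friLgUglcFoQmY/bHo9ZoM9XlZ3zI2PW3uEfr59clKZknVvR4pGjGV4hXuPfVRsWYo8Tnwxkn46Wks9xmSRWjbTzVy6zv3nMQIW0jSduopZXY9RUJ2JXmCUQ0Rks3Zqp8WIWnN+d119o32Bh5iraXOFen59Xmemya3BgXOaU4mDm3CKXLOKrDaky/y4Kws0bUSXs1x61+XDqK3XU3p9TntfLneVYYlt8PHaQTZlcqWpiqaihGp7f3Z+f39/XoBvfptfp4GUjGCJfFhPWYVHa0d25frRIggrk29XYLp6vti2WEyfzG+6Rqa2fCR4g8yYf9iOYE/Qg1Fle2tlf3p5f39/fnl4fXptanJUlZ1UeVqGeXCpxo/FRJyV2ocvRRlxv+jfhdG8vr1gQGZ1WrBjz3q3covpid9wdSs3clJYhXxhb4mMiHBzimt0hnB0jW95hLyqaW2UXVp8frugXrB1vFu2xDfJXMqqk9hnw1TSKsyjkmy9dGOeT51hviGDst5DJFu82KpPRcytfm2HfIGIfHmId32SpoGehphidnN8bYWBkotmfHBtcnpvUkNtys+bQahrFqoi+JMikToicmVQjj9Y"/>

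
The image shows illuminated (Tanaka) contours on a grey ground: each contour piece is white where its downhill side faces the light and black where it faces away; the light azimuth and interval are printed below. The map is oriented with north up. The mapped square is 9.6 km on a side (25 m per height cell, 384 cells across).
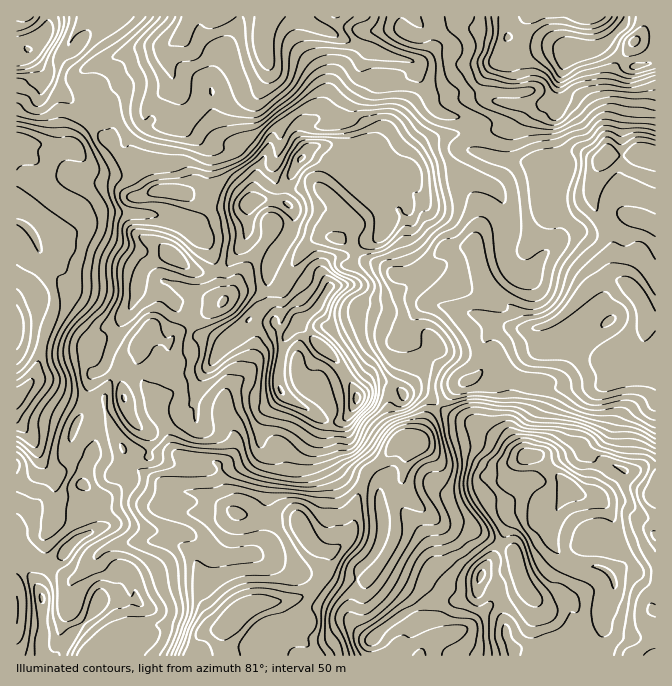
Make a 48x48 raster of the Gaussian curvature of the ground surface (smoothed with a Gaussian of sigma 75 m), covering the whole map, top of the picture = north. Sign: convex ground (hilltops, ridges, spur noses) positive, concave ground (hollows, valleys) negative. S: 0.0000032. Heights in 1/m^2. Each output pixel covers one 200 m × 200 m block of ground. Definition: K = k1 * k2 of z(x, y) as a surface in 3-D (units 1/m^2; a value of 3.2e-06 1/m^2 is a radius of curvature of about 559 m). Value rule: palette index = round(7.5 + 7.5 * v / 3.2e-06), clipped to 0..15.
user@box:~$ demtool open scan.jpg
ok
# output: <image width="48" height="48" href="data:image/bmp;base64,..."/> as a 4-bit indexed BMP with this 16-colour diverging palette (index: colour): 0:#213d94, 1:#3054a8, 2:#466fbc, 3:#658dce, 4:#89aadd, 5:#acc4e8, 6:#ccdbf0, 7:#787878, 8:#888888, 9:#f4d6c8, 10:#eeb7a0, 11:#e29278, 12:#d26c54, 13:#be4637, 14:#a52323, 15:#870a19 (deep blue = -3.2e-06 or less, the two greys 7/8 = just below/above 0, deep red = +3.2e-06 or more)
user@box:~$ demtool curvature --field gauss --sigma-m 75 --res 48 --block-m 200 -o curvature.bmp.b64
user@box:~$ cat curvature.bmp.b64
<image width="48" height="48" href="data:image/bmp;base64,Qk32BAAAAAAAAHYAAAAoAAAAMAAAADAAAAABAAQAAAAAAIAEAAATCwAAEwsAABAAAAAAAAAAlD0hAKhUMAC8b0YAzo1lAN2qiQDoxKwA8NvMAHh4eACIiIgAyNb0AKC37gB4kuIAVGzSADdGvgAjI6UAGQqHAGhzd3h4iFSFeIdnN4jWd3eHd3lnd3d3VHd2mIeIiXmYeIh3Vnb5h4eJmKd3d3eHZ4VYQoiWZ4mYh5l6uJR2d3eKpsiIh3iHiId7qMZ6iZR4mIdmSLiYh2d2U0eIh4h3iY/neOV4h3V3mah2Z3eId3d1tliJZ4d4iGZZdnaIh3d3d3eHWGWYh3d26HhneHiIdiY2V4i3eHh3d4d4eIqIeId1/Hhoh3iXp3Y8i3aHeGh3eIh3eHhniIh3d22Idnh3h3maeHV5hnd2eIiId4lXh3eHgw14eImGh3iIepllZ4h4h2aLeIpnh3iHyGWIiIlmdXeYZ2iIiHd5uGWtZ3d4d4l3h5aId4hodHhnZ4eKiHd4mGWJV2iId4d2h3eIZ3mnenhlqHZoiYd3iHeHd3RohohXqId4j0qFeGaKhqh0mHiFZ4iJh3d5dKh4uHaHSXZnp3RHZod3pYeKeKd3d2djdoWWd2nVKbeZmXl4eZiVWpd2WJiHh4lmqdd2aHz9hoKIeDl5h3eKk3uXZ1mHd3h4/PqIdlSHZriIh1d4l3aYZYqHd2eIkqaWiXWKpXeYd4Z3aHiHZ3eIh4d4aHV2mGxyaTAKt3d4d4h4eFd3UsvniHZ5d12niH/An0FYd4Z3Z5uXZkqYeYFnd3VZeHyJiDVhR2feh3d4h4mXZ3iIepV3h3a4iYeIdxeHh2WIeHZ4d3d4d4RYh3d3iHi5eKNri3h5l3e1V4ipdniId4VIt4aIeId6dnd1u3h6iHumd4d3d3d3d3eHl3Zqp2RYZ1amNnd4dpp3d2e5eHeXeXaHeGiomHV5eVmKZKh3dXZ4h3Z2V4eqeXd3iId3SIePtmeHdrpneKd4d2abd4h4aHd3iIiJZ3V6lzeYj5V1ZneId3iah5d4p3d3d3iXiHhWd4d3eZZ513eIh5iIeIh4d4d3d3iWPLVEdol3lbVJlmeId4d3eId3d4d4h3hmf5iYl0d1SEBYZ3mHuHd4h3d4iHiIeIe9h2mZeVh3m6eOd3h3l3d3h4dnh3d4eJc3ZniIYs8Xd3mLaHhnd4d4d4Zoh3d4eJYHiHZFvnXrRnh2eXpmd3iIdoeIiIiIiGj2qadmn3KHiYeIh3h3d4h3d5iHd3h3dmZnqXhEh3YH2Hd4eJiHeIh3h3aId3h4h4Z3eHd2eHlndXd3iKdneHeIi3iId4h3mHd3d4eYuFePdneHeIeIiGaZZFzwqIhn2KdmeId4h4h7xFWYd3Z4h4h4VmjEuYd3dIhpiZh3dWdiipeJl3dWd3dnh4eHd3l2dnaJh3d2eJiIiHZ6l4qIh3d4+Hd4h3p2d4d4d3d3eZd3iHaIZnd3eYdnVneHd3iFd4eIeIiYh2iHeXiId2d4ZmfpBoiHZmOYmIeId3iXd4uGeHh4iIeHZolouodop6ZWeId3h3hnd6l2eIeIaMeGXeZFu2hA1puImHdXqIiJiJd3eHKoaGR4iFdnqnmU1na2d3h3l5d4eId3eodmqneHeJdYmWVG94aYd3iId2dnZ4d1ZUlnqHd3eHdnd5loRA=="/>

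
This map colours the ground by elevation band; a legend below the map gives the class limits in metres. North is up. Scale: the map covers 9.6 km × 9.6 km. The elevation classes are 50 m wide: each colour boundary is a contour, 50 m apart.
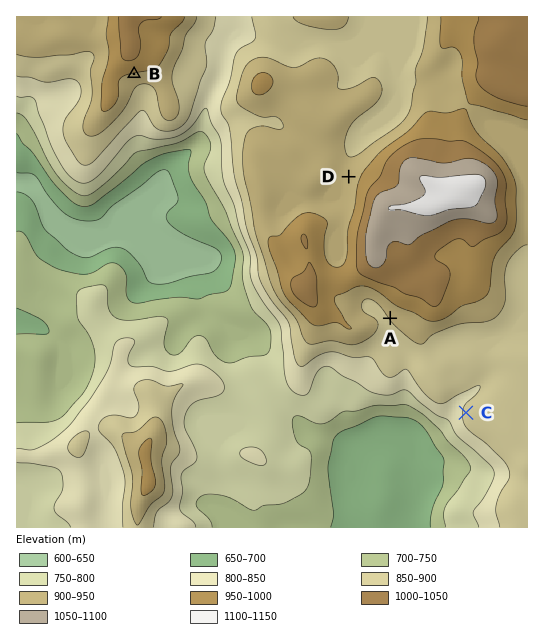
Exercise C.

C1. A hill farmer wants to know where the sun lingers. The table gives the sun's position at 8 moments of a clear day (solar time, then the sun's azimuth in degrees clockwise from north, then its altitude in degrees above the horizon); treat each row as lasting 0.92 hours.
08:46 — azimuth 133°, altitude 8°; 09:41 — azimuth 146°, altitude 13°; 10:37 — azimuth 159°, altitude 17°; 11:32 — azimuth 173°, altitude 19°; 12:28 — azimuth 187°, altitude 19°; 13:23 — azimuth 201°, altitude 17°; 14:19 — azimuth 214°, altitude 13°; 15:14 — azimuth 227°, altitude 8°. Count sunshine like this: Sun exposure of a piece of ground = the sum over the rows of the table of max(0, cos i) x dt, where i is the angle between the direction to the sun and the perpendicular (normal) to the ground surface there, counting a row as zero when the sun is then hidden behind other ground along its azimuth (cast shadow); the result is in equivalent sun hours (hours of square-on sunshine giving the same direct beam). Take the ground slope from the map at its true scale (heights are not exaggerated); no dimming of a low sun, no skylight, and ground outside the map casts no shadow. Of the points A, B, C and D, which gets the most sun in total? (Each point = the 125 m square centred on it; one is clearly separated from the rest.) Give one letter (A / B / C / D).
B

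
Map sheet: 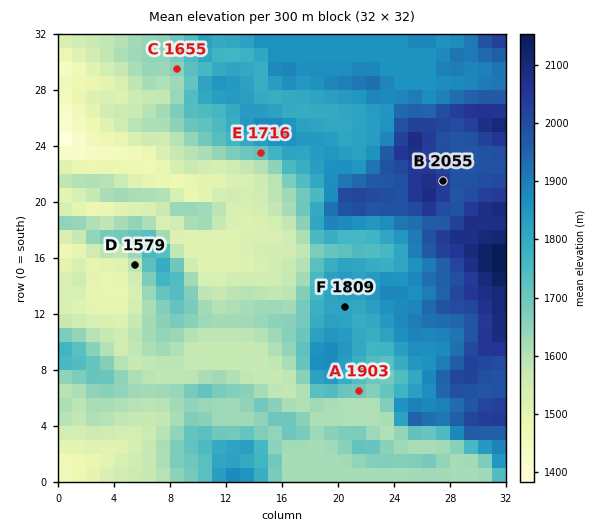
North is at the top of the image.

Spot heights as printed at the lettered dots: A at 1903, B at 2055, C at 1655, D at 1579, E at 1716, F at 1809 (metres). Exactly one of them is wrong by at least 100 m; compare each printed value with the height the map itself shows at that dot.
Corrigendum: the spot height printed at A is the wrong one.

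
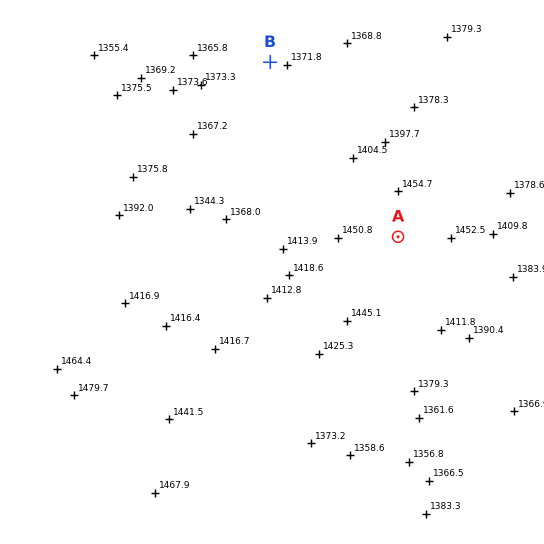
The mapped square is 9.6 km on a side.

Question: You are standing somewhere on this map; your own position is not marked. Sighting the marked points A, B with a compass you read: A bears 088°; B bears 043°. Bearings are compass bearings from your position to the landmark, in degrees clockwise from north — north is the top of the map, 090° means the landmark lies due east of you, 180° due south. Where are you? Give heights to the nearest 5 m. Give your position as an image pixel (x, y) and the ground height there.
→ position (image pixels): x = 97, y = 247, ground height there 1410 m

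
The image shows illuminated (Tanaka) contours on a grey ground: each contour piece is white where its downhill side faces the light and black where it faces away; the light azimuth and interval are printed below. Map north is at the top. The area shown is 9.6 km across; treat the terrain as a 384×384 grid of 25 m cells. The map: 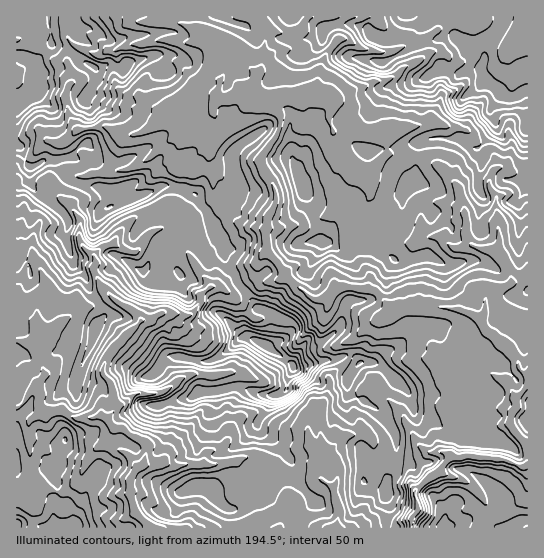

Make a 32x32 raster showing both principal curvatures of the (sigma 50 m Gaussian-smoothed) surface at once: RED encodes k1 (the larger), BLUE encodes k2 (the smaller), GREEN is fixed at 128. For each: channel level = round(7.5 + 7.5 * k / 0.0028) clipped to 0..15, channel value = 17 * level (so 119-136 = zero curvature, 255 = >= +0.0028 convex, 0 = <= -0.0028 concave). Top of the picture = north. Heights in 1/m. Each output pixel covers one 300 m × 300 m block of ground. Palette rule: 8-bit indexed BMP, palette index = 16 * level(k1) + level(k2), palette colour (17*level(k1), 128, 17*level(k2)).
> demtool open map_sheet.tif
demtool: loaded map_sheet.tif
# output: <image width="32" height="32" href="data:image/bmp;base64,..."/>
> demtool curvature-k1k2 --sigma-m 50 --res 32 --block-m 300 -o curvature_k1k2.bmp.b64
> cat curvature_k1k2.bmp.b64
<image width="32" height="32" href="data:image/bmp;base64,Qk02CAAAAAAAADYEAAAoAAAAIAAAACAAAAABAAgAAAAAAAAEAAATCwAAEwsAAAABAAAAAAAAAIAAABGAAAAigAAAM4AAAESAAABVgAAAZoAAAHeAAACIgAAAmYAAAKqAAAC7gAAAzIAAAN2AAADugAAA/4AAAACAEQARgBEAIoARADOAEQBEgBEAVYARAGaAEQB3gBEAiIARAJmAEQCqgBEAu4ARAMyAEQDdgBEA7oARAP+AEQAAgCIAEYAiACKAIgAzgCIARIAiAFWAIgBmgCIAd4AiAIiAIgCZgCIAqoAiALuAIgDMgCIA3YAiAO6AIgD/gCIAAIAzABGAMwAigDMAM4AzAESAMwBVgDMAZoAzAHeAMwCIgDMAmYAzAKqAMwC7gDMAzIAzAN2AMwDugDMA/4AzAACARAARgEQAIoBEADOARABEgEQAVYBEAGaARAB3gEQAiIBEAJmARACqgEQAu4BEAMyARADdgEQA7oBEAP+ARAAAgFUAEYBVACKAVQAzgFUARIBVAFWAVQBmgFUAd4BVAIiAVQCZgFUAqoBVALuAVQDMgFUA3YBVAO6AVQD/gFUAAIBmABGAZgAigGYAM4BmAESAZgBVgGYAZoBmAHeAZgCIgGYAmYBmAKqAZgC7gGYAzIBmAN2AZgDugGYA/4BmAACAdwARgHcAIoB3ADOAdwBEgHcAVYB3AGaAdwB3gHcAiIB3AJmAdwCqgHcAu4B3AMyAdwDdgHcA7oB3AP+AdwAAgIgAEYCIACKAiAAzgIgARICIAFWAiABmgIgAd4CIAIiAiACZgIgAqoCIALuAiADMgIgA3YCIAO6AiAD/gIgAAICZABGAmQAigJkAM4CZAESAmQBVgJkAZoCZAHeAmQCIgJkAmYCZAKqAmQC7gJkAzICZAN2AmQDugJkA/4CZAACAqgARgKoAIoCqADOAqgBEgKoAVYCqAGaAqgB3gKoAiICqAJmAqgCqgKoAu4CqAMyAqgDdgKoA7oCqAP+AqgAAgLsAEYC7ACKAuwAzgLsARIC7AFWAuwBmgLsAd4C7AIiAuwCZgLsAqoC7ALuAuwDMgLsA3YC7AO6AuwD/gLsAAIDMABGAzAAigMwAM4DMAESAzABVgMwAZoDMAHeAzACIgMwAmYDMAKqAzAC7gMwAzIDMAN2AzADugMwA/4DMAACA3QARgN0AIoDdADOA3QBEgN0AVYDdAGaA3QB3gN0AiIDdAJmA3QCqgN0Au4DdAMyA3QDdgN0A7oDdAP+A3QAAgO4AEYDuACKA7gAzgO4ARIDuAFWA7gBmgO4Ad4DuAIiA7gCZgO4AqoDuALuA7gDMgO4A3YDuAO6A7gD/gO4AAID/ABGA/wAigP8AM4D/AESA/wBVgP8AZoD/AHeA/wCIgP8AmYD/AKqA/wC7gP8AzID/AN2A/wDugP8A/4D/AOa1x7i3lKOyodKRlISlhYaGl5WksZSV5aDU6KenpcXnhXWnl6a1t6DGpaeFx6enl4d2uLaStbbZs5DXyJWGh4SGdbWEtpaUkqbI2NiohoeIhpaWk5TZteiA4Le3kaeYpaWmyIWkyKaQpYSjo6Oml5eGp4WmcseF18TDkPL4yMeApJamtpKmo7Ozg7Wzs6OChKanhZWVyIa2lrPAgICQoPGjprfYlaTlwIGVhbemlMfHp4aGpZO1hMeUtbXX18fooKOlxrOho5C2p4WEpZdzt8aEdYWlloSW16G2l4eHl6HVxZGg06WToPf69teSpYSCsqSCc5THpdeUxZZ2h4eWpaGlg8fnlqSx0JCg1vn35ff19tZyofeUdJbYlYaHh5i2oKeDhse2kKT4+aRwoHCCcXGj98Rg95R016eFd3eHhaTEmJSXlfeAt4am9/f294N1lvX41PTi9/eUdHaHh4eXt6KHhZd195WAhpbGg3Rj9/b55qDUwYCklbendoeHh6aBt5iGhoXHx5SQlKWVlHP11pOU95Gy6IN1hpeXmJenk5eHh4eHdZTX1JCRYKDA+KWx5cenpXLmhIR0lZWTk5OVh4aWhZWE1ZGRp7e1+JDEceSVtnOQgcXkwZWGhZamp4SXuLakhMX0kZXIyKfI03LWpaOBsdd0g6SUt3V1p4V0haSUxoGX+aCz5fanhqajpsaDtJCT1WO3pZXJx8bY+ObnkrallJb2sNCwkMaXhaenuLiAx+nW6LWnp6eFp5WRkZKDxqajt+H0t5DIk5WHhciWpICUlaW3hYeHl5eTk8ezt4PFpYLU4cP4hICWh3ampqaWgaaWpoaGhoeHl5aolaOkcsWD5sSChLXX98N0hdeFt5e3cMe3lpeXhpeXhpWTtfTB1tWUlrfF18fW1PbWtoS3p6Ry2KeGh4Z2h7ioqHHmsNjH1OW0lZWTopG0hHSWhNeGgKfXhoaHhoaGl5ZzhabDg5TVkrTWt6aV16SWl4aE6KWQuLiohoWol4aVlXZ1x6STtcRzlJDllHNzpYZ2h3WV5+aglpZ1lpWFhaXX19WStOLXtmPWgcOBtpeGh4eHhoeFxqG3l4WXl5d1dIJwsoHoksTXxtax6seVhoaFh5eFhnaGhoaGhnaGloWWhaD5ssTHtYbIpoHWpqFylpaElpWWh5aGhnZ2dZOzxejIgLDl1qemhrellMbm9qWT2aWVhZeWhZaVhYSFp8Wwoef21rW2dpeotpS00aCy9vfWx6aWloaFlcjGwPr04OLEgKOUlbd1hpSGyKLG1dPBsaGjhYZ1p6SmpabDYLL31aWltciGt4aHlpa1pbSUc4OkpKSVpra2hKalk9XT45G1p5eUlYaGt4Y="/>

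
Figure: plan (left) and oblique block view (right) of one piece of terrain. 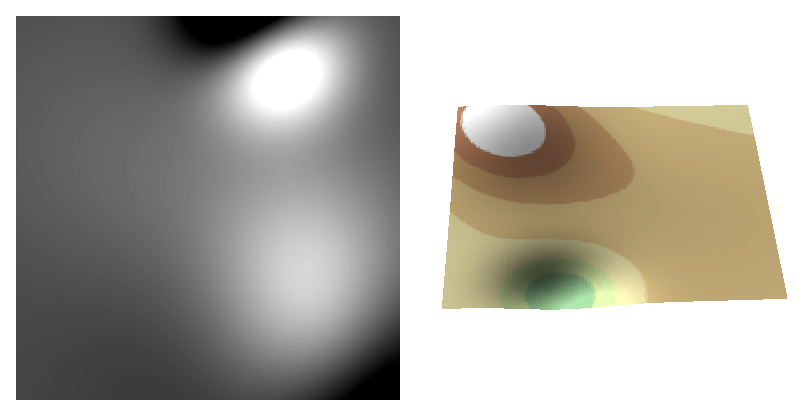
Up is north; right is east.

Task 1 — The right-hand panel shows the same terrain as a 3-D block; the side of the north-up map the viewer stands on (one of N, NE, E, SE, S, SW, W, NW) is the N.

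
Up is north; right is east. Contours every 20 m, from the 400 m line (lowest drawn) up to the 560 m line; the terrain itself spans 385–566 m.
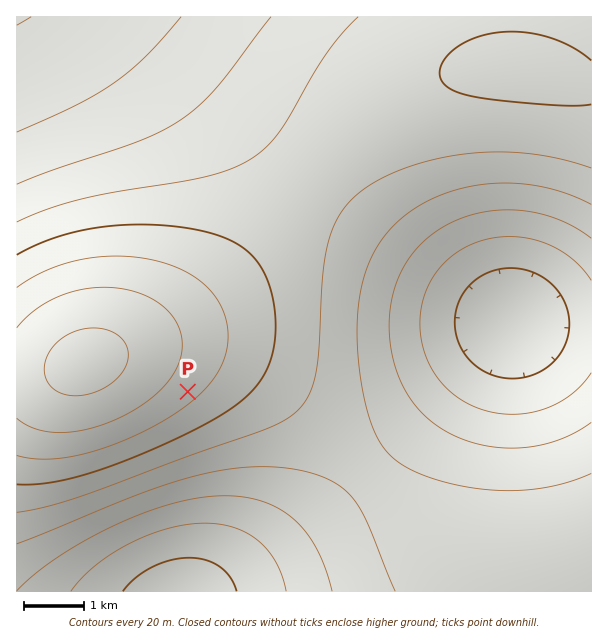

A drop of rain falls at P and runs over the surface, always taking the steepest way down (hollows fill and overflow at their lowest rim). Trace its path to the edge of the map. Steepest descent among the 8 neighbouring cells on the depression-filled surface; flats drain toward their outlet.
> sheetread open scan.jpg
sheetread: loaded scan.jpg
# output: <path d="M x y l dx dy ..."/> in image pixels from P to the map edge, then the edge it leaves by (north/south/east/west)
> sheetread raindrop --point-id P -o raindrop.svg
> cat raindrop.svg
<path d="M188 392l40 40 0 110-21 24 0 1-4 5 0 1-11 12-3 6"/>
exit: south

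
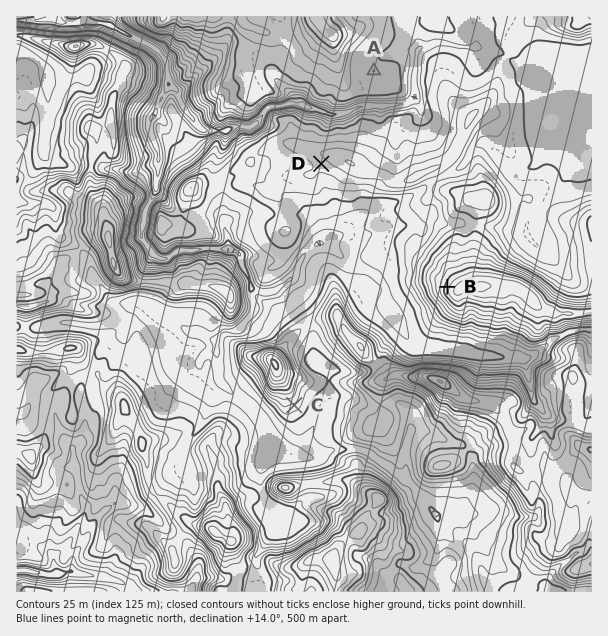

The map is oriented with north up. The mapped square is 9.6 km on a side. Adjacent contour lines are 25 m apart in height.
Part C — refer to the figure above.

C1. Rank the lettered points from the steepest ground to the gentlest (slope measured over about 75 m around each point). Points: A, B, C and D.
B C D A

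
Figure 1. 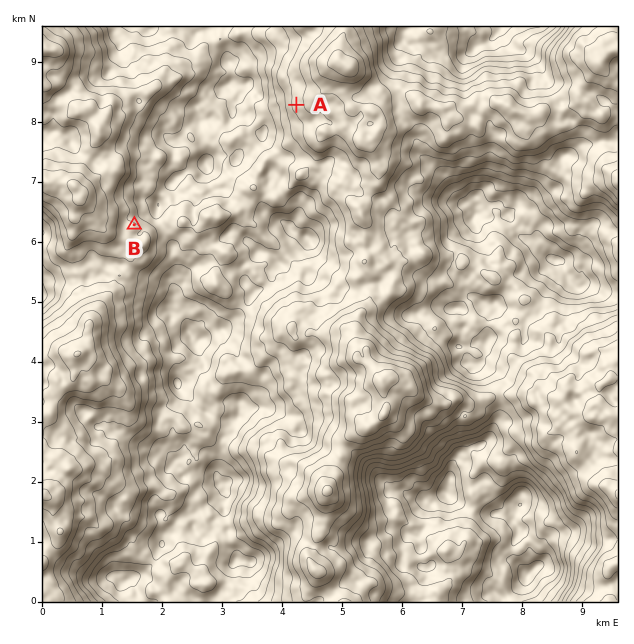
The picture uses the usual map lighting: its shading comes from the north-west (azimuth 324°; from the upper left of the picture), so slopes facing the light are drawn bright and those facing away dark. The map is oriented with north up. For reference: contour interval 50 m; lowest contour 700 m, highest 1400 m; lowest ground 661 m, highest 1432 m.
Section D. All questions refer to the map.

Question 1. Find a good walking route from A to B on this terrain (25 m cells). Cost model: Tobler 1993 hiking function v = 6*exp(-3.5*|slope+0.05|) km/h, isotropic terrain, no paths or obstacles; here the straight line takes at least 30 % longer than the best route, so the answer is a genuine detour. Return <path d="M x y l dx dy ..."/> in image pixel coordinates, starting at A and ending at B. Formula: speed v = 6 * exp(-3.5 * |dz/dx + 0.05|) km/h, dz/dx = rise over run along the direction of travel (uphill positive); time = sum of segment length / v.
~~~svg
<path d="M296 105l-1 3 0 12-11 21-1 1-5 9-3 2-4 0-6 3-11 10-1 3-5 5-9 4-1 2-6 12-2 1-6 3-13 0-17 9-7 0-18 9-5 5-1 3-6 3-23 0"/>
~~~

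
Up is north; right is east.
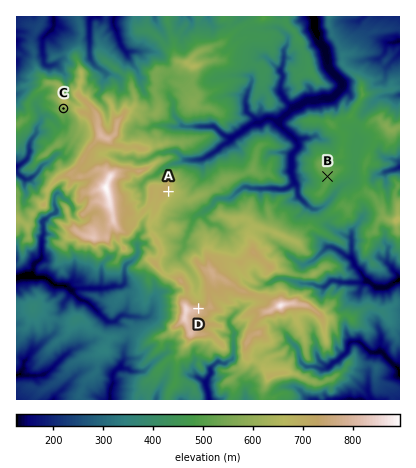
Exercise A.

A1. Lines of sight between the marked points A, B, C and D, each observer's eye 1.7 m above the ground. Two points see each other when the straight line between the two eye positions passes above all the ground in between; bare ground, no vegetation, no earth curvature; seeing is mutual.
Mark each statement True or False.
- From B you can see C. False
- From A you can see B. True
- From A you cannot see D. False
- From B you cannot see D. True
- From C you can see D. False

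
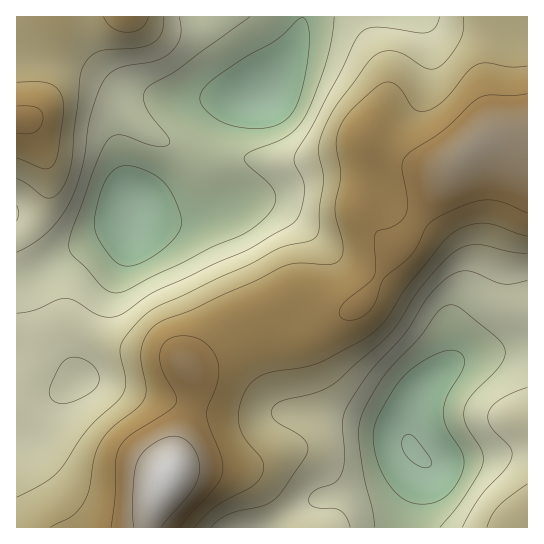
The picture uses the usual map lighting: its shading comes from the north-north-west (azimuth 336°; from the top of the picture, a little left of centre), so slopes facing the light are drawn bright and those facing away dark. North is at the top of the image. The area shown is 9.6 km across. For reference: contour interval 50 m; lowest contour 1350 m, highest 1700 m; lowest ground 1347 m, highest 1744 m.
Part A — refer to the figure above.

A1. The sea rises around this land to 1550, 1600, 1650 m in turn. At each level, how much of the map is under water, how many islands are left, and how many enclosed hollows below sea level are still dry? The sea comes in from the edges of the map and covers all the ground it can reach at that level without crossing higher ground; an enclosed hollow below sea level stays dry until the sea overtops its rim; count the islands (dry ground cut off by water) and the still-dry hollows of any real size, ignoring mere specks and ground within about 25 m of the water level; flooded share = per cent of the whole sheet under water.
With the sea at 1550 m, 55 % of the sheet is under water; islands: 0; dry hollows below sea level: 0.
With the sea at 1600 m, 71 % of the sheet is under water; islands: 0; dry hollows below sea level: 0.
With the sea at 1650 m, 89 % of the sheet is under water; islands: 0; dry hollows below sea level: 0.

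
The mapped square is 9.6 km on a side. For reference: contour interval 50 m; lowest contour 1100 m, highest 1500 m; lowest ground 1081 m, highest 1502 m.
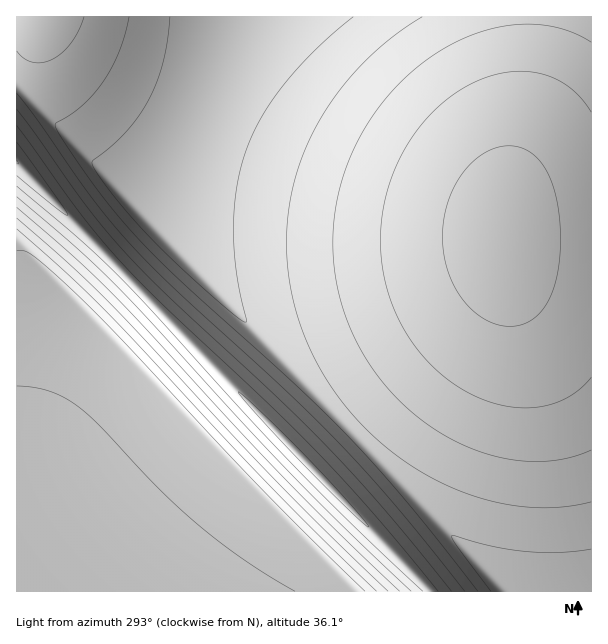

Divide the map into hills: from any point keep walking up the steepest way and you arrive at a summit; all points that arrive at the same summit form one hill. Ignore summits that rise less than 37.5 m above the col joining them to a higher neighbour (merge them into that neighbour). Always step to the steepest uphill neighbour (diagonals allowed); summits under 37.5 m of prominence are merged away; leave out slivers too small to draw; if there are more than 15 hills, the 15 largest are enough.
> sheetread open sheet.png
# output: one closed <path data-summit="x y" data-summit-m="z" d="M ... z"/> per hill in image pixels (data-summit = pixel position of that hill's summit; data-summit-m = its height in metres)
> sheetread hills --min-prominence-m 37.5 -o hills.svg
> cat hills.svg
<path data-summit="503 234" data-summit-m="1418" d="M591 16l-349 0-48 112-44 88 0 3 96 102 261 271 85-1z"/><path data-summit="306 462" data-summit-m="1461" d="M173 244l-82 82-31 60-11 25-7 27-4 32 5 28 9 26 10 21 30 46 414 1z"/><path data-summit="17 162" data-summit-m="1502" d="M240 16l-224 1 1 575 75-1-30-46-10-21-9-26-5-36 6-36 16-40 31-60 81-81-3-6-19-20 0-3 52-105z"/>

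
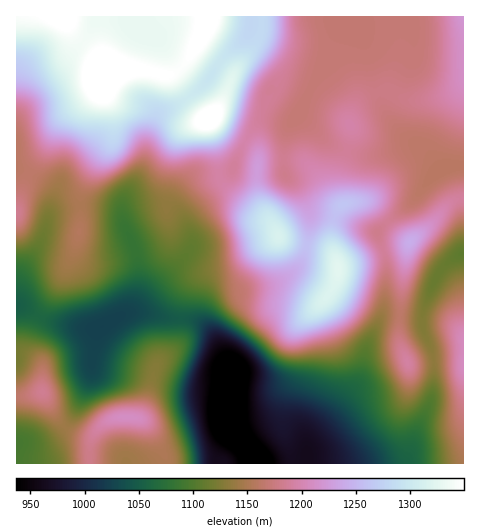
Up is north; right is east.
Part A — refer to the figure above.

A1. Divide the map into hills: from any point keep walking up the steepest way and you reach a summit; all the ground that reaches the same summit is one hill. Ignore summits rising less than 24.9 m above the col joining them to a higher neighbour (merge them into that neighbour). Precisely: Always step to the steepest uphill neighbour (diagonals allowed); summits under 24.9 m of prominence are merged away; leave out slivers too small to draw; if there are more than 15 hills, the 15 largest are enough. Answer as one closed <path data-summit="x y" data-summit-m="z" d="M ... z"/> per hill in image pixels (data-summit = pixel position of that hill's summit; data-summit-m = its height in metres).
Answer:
<path data-summit="103 74" data-summit-m="1392" d="M412 16l-315 0-6 15-19 23-13 11-20 9-8 8-15 36 0 187 29 14 40 10 13 0 32-20 8-22 0-21-3-17-12-26-1-19 20-36 5-27 4-12 9-16 28-15 21-18 14-21 25-24 4-12 47 0 16-3 34 1-9 10-43 84 32 28 27 11 25 1 28-9 9 0-14-10-17-20-13-34-7-33-9-18-7-9 6 3 54 0z"/><path data-summit="339 270" data-summit-m="1326" d="M298 115l-10 8-15-2-10 0-5 2-14 21-11 24 19 4 31 0 15 15 12 28-1 22-5 19-6 10-15 14-10 4-51 11-12 10-4 9 1 9 26 52-7 29 0 17 5 10 18 20 7 13 50 0 3-24 24-26 26-33 7-33 14-28 5-18 2-33-9-37 6-7 20-15 13-14 11-15 13-10-11-16-12-9-9 0-28 9-19 0-18-5-18-9z"/><path data-summit="126 417" data-summit-m="1210" d="M143 312l-20 3-25 15-6 28-1 20-19 40-13 16-10 6-14 3-18 0 0 21 200-1 2-9 12-20-5-13 0-17 7-26-1-8-16-31-14-15-12-5-23-1z"/><path data-summit="209 119" data-summit-m="1372" d="M329 20l-14 0-16 3-47 0-4 12-25 24-14 21-12 11-19 14-18 8-13 28-3 20-4 13-18 30 1 19 12 26 3 17-1 27-8 19 4-2 53-54 5-8-2-18-14-23 0-8 6-10 14-12 27-2 9-4 13-27 14-21 5-2 25 2 9-7 43-85 10-10z"/><path data-summit="278 236" data-summit-m="1316" d="M236 169l-14 6-27 2-14 12-6 10 0 8 14 23 2 18-5 8-55 56 64 8 12 8 4 5-5-13 0-6 4-9 7-8 13-5 43-8 10-4 15-14 8-17 4-21 0-13-9-25-18-18-31 0z"/><path data-summit="407 362" data-summit-m="1193" d="M400 316l-16 0-5 5-13 27-7 33-26 33-24 26-2 24 78 0 15-4 8-6 9-26 13-25 4-19 0-27-11-27-1-12z"/><path data-summit="463 17" data-summit-m="1221" d="M463 16l-50 0-2 9-54 0-5-1 9 12 6 13 7 33 13 34 17 20 17 11 9 8 10 15 24-5z"/><path data-summit="410 242" data-summit-m="1242" d="M463 165l-17 3-12 7-27 31-28 24-1 6 7 19 2 14-2 33-4 17 3-3 37 1 10-30 10-17 8-9 15-8z"/><path data-summit="42 392" data-summit-m="1184" d="M18 305l-2 1 0 136 19 1 14-3 10-6 13-16 19-40 1-20 7-29-14 0-33-7z"/><path data-summit="463 365" data-summit-m="1209" d="M463 254l-3 0-11 7-8 9-10 17-8 24-1 15 12 31 0 27-5 22-12 22-9 26-8 6-14 4 78-1z"/><path data-summit="63 17" data-summit-m="1364" d="M96 16l-80 1 1 101 14-36 8-8 20-9 14-12 18-22 5-11z"/>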